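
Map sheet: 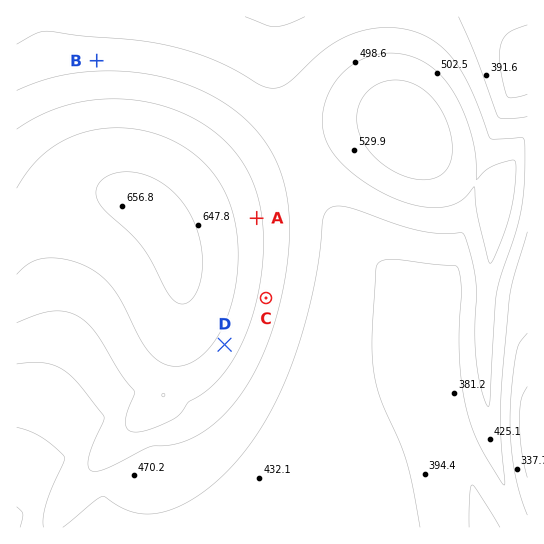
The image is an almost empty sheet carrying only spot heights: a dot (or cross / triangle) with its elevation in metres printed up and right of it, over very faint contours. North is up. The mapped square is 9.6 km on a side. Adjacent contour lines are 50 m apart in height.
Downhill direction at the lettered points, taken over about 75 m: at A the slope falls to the E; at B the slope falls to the N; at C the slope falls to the E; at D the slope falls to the SE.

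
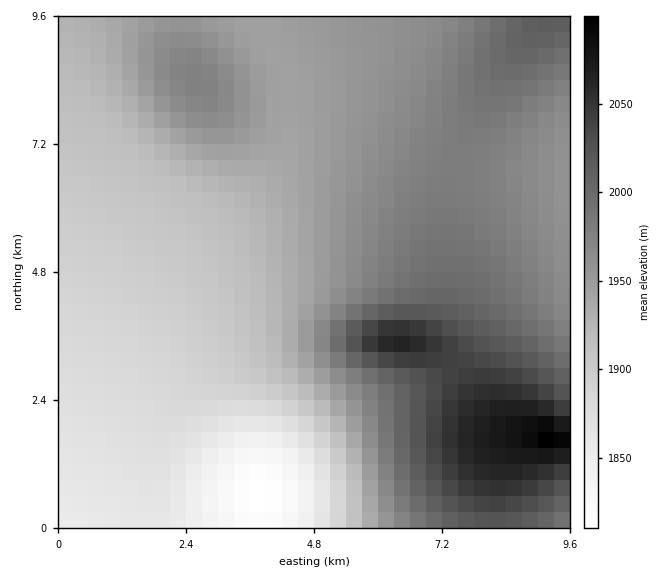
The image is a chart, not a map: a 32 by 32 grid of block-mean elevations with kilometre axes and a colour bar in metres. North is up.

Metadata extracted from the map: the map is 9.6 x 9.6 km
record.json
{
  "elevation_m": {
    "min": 1810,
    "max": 2105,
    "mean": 1945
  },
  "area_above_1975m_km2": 28.6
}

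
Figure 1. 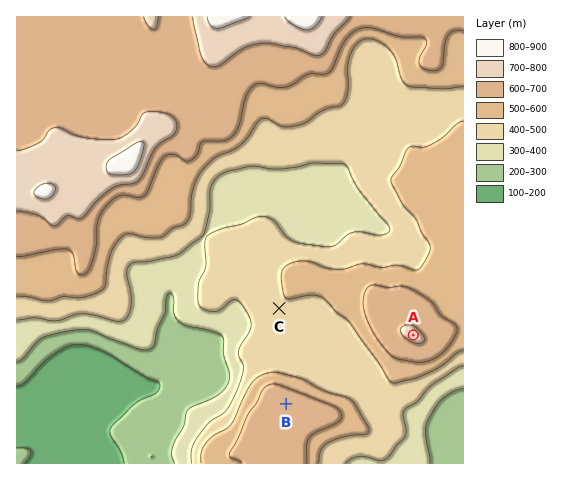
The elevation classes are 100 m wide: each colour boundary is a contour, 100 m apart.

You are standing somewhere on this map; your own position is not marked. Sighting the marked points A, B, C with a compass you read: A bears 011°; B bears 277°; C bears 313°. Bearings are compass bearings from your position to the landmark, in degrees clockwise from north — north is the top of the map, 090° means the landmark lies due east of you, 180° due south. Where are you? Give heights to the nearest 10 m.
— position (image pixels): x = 397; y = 418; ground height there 430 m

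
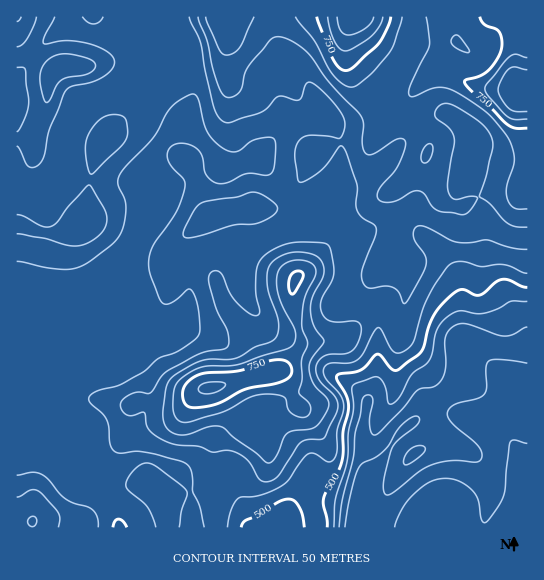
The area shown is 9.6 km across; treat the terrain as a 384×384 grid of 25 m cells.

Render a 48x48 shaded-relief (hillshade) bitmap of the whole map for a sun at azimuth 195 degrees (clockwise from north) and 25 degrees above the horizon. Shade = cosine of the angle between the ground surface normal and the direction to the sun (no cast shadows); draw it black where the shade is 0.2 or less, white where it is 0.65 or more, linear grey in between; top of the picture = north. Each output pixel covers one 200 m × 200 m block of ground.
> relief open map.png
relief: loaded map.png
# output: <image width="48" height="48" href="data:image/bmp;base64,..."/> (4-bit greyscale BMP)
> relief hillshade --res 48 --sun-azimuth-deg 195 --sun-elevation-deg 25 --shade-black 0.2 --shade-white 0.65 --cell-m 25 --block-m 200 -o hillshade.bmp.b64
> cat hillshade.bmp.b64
<image width="48" height="48" href="data:image/bmp;base64,Qk32BAAAAAAAAHYAAAAoAAAAMAAAADAAAAABAAQAAAAAAIAEAAATCwAAEwsAABAAAAAAAAAAAAAAABEREQAiIiIAMzMzAERERABVVVUAZmZmAHd3dwCIiIgAmZmZAKqqqgC7u7sAzMzMAN3d3QDu7u4A////AGdmZmV5mamHiZeJmYiYVFd3iId3d4iIiFZURVWKqqmHiYeKqZmYVFd3iIh3d4iIh0QyNVaKqqh3iYeKu7qYZmd3mZiHeIiIh0MjVneJmZZWiHaJvcuYiHd4mqmIiJmYd0M1d3eHh2VXiIeJvMqYmYeIiruqqqqHd1VWd3eIdlZ4mYibu6mZmoeZiKvMu7mHeHZ3d3iIiHmruprNypmaumaal4m7uph3eHd3d4iJmazdy6vdyYmsyEWKl1Z4iHZmiXd3eIiJqr3u27vLl4nNt0WJqFRWZlVXmXeIiIiZqavN3cuod4vdqGeJqoZmVVZ4mXeIiImqqYms3dyod5q5mGZ4q6mHd4iZmXd3iImYiIibzd26mql2ZCN4m6qZmZmZmXd3d3dlRWeIm7vM3cl0EASamqqqmZiIiHd3dmZURFZTRFaK3dpzADnLqpqpiId4iHd3d3dmVVQgAAADV4dTNr3Lu6uod3d4iHd3d3d3d2UwAAAAABNWne26vLunZneJmYd3d3d3d3dUIAEzEANovduqvLqGZniqqoiIiIh3d4d2VVd2REZ2eIiKuph2d5q7qoiIiIiHiId3d4mGVnl0NEV5qYd4mry7qYiIiIiHiIiIiKqFV6uENERomIeJvNy6mYiIiIiHiIiIiahlesuFVmZ5mIiJvMypmoiIiIh3iIiYipdWm7qHh3iaqYiJq7uprIiIiHd3iImYmYZXmqmJmIiaqpiJmqqqzYiIiIiIiJqYiHVniIZnd3iJqpiJmqqs3ZmZmZiIiImIhlVndkISNXd4mHd4mru8zKqqu6mYiId4l1VnZCAAFXd3d2Zoq7u7u6qqq7uoiHZ5qpiIdTEBNnh3d2Z5q7qru6mImqqYh3Zoq8u7qHVEVoiId3eKu6qru3ZWeId3d3dmirzLuph2Z3iZiImrupmrzERVZmVWd4d2ZmeJmIiId3iaqZq7mImrzFZmVVVWd4h3ZCJFZmeIh3iZqqqph3iau4iHZmZWd4iIZDI0NFeJiHiHiaqod3iJmZmYd3d3d4iIdlVURGeJmYmHZ4qod3eId4mYiImYiIiJh3d2ZniJmZmodomYd3h3d4mHiJmqmIiId3iHd4iImZmql3iId4h4iImHeImamYh2Z4mYiId3d4maqYd3d3eJmYiHeHd4iIh2aJqpmYdlRXmJqpdVZ3ibyneId2ZWeIh3eKuqqph1VomIiZhVZ4nO/neZh2VVZ4iIibuqqpmYeKqoiJh2eKz//4iZiHZVZ4mIibuqmZqYm8yoeImZm9//3YmZmqh2Z4mZmrqZiJmIrNyYeImrzu7bqomZvduoh4iYmrqHeJmJzuuYh3ibzJd3dpiJvMuph3d3irqIiJiK3tupiHeJhkM0QqhVZmZ3d3dmirqZmYib3cupmHd2VVVDIahSIiNFZmZmirqZmYiszMu6mId2Znh1RKl0NEVWZ3ZnrLqYiZq8zMzLmHd3d4qoZpmHZ3h3eHd5vcmIiau7zLu6mHiIiJqpd4iIiImIiIeKzbmIiau7u7u6h3iIiJqpdw=="/>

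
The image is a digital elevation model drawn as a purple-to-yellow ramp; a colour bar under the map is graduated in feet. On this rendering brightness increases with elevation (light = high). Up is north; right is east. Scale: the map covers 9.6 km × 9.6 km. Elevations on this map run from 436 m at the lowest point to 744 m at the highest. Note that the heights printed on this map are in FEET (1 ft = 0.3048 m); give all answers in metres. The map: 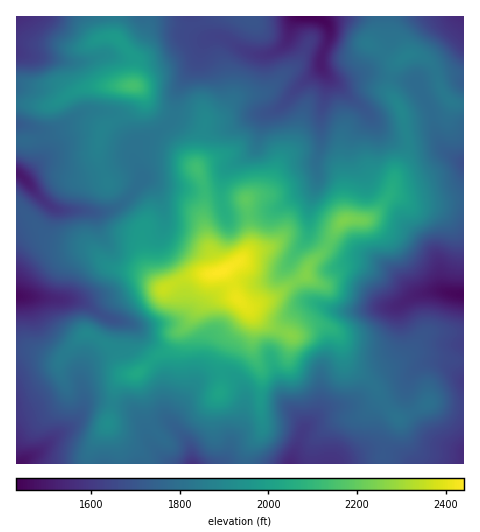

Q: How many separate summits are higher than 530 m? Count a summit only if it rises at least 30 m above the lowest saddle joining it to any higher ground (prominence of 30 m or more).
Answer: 2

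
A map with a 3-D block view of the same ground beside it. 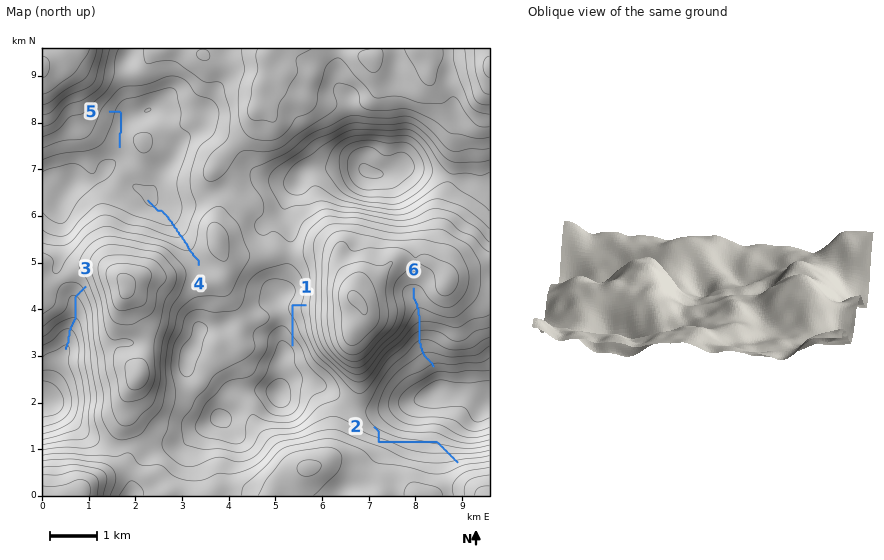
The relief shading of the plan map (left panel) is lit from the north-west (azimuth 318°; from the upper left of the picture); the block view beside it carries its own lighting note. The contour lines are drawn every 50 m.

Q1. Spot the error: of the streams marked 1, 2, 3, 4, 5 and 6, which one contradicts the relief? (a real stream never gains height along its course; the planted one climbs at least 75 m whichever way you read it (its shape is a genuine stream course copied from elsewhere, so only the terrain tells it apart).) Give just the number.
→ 2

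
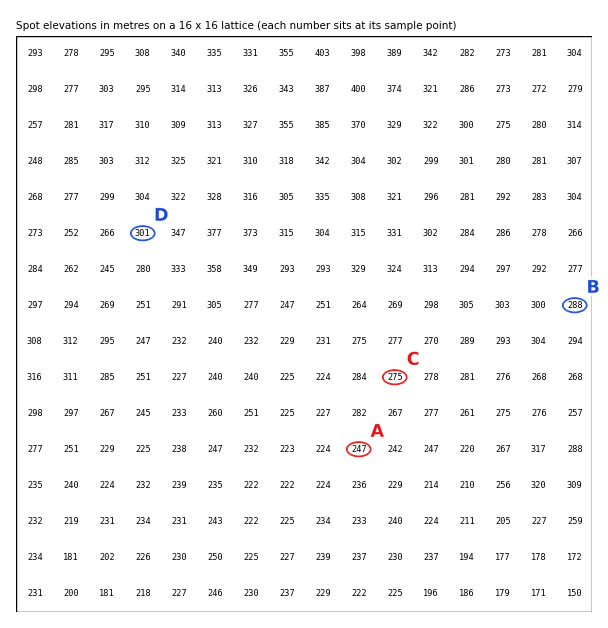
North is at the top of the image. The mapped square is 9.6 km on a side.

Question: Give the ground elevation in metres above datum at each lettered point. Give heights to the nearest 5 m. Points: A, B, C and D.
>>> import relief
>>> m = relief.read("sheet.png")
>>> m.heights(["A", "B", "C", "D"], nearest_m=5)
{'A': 245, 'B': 290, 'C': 275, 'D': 300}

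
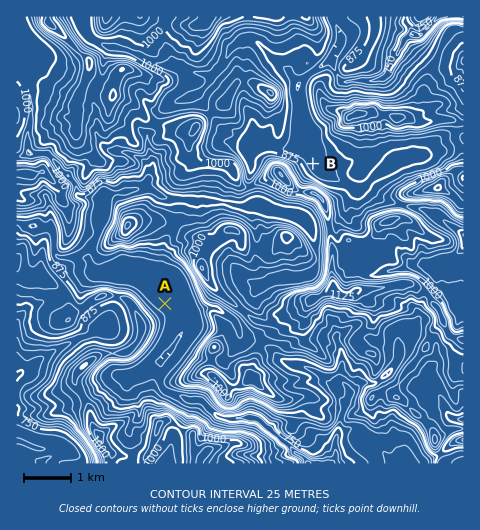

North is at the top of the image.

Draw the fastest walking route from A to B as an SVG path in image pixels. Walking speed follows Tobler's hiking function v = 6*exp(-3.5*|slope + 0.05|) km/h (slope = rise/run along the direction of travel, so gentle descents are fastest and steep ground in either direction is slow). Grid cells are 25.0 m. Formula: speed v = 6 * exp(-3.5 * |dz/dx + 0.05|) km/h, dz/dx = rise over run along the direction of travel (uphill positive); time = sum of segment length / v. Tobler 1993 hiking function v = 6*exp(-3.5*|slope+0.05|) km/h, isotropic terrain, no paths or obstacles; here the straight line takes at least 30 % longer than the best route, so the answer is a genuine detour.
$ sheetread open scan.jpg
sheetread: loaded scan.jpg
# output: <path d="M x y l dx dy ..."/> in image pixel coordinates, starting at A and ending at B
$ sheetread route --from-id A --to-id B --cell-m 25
<path d="M165 304l0-37 1-2 0-19 3-7 16-15 14-7 3-1 8-7 24-12 2 0 7-3 9-9 4-7 3-4 7-14 1-1 5-2 28 0 13 7"/>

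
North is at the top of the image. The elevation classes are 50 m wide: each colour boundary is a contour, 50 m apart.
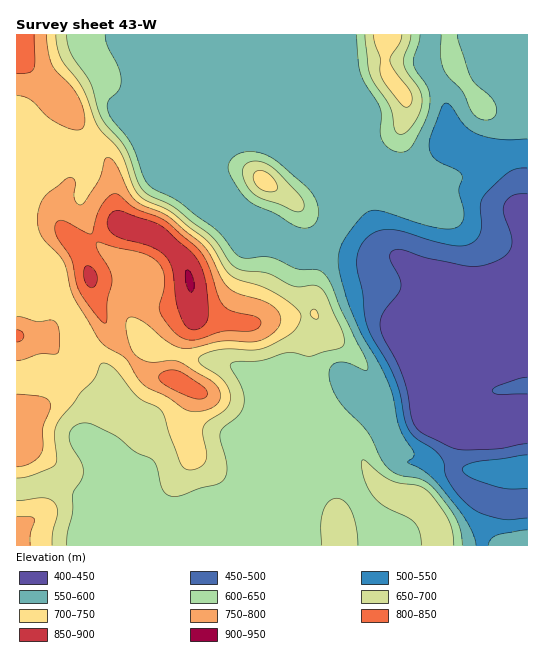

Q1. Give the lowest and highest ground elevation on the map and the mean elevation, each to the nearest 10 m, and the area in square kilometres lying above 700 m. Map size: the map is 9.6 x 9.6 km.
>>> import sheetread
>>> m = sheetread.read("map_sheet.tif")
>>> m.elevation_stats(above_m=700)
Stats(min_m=410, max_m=900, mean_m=620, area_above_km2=22.8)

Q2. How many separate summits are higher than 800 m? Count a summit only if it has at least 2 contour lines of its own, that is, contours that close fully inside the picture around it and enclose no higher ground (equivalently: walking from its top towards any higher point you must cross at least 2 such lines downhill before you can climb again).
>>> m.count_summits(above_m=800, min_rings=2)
1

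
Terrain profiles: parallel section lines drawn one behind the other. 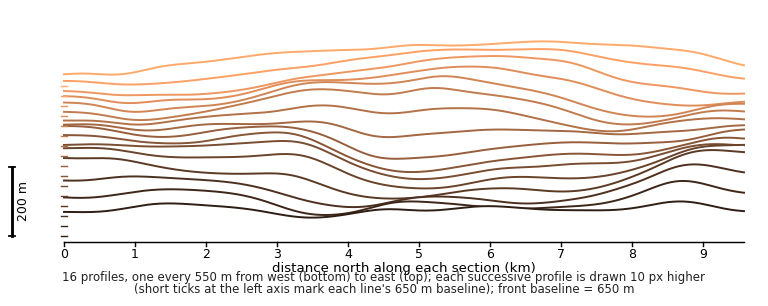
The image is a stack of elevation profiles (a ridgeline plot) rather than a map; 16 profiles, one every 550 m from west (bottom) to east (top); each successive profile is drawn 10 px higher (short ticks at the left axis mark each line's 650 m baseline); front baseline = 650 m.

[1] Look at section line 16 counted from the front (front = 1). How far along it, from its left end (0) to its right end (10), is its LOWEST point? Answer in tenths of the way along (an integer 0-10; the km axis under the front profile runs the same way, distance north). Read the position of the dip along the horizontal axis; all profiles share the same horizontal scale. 1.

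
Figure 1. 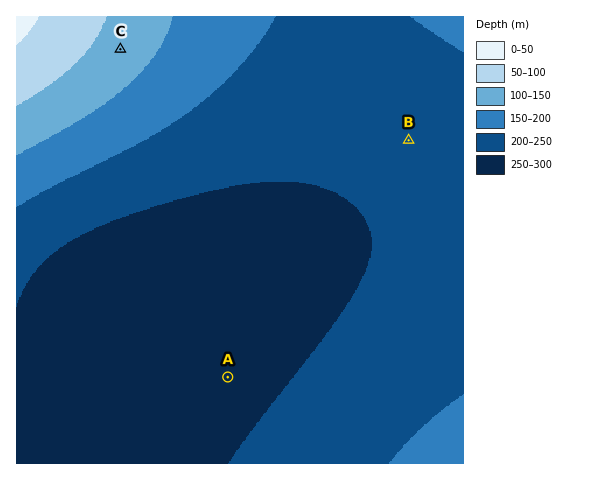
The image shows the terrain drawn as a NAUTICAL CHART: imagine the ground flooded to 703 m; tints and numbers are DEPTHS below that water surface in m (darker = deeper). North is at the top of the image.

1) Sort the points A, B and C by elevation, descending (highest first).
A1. ["C", "B", "A"]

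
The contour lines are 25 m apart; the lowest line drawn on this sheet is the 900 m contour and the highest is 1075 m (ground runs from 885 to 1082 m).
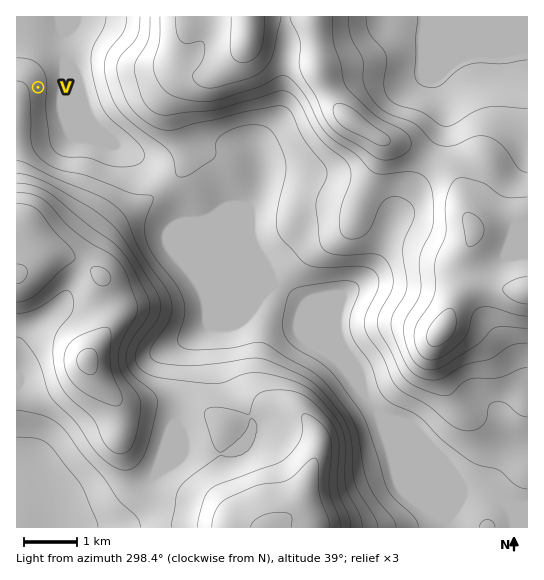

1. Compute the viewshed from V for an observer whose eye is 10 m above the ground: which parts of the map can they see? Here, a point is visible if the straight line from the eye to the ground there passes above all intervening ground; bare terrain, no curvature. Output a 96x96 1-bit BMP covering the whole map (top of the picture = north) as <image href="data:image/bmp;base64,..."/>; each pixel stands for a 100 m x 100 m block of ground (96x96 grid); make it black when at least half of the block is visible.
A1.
<image width="96" height="96" href="data:image/bmp;base64,Qk2+BAAAAAAAAD4AAAAoAAAAYAAAAGAAAAABAAEAAAAAAIAEAAATCwAAEwsAAAIAAAAAAAAA////AAAAAAAAAAAAAAAAAAAAAAAAAAAAAAAAAAAAAAAAAAAAAAAAAAAAAAAAAAAAAADgAAAAAAAAAAAAAAD4AAAAAAAAAAAAAAD8AAAAAAAAAAAAAAH8AAAAAAAAAAAAAAH8AAAAAAAAAAAAAAD+AAAAAAAAAAAAAAD+AAAAAAAAAAAAAAD+AAAAAAAAAAAAAAD/AAAAAAAAAAAAAAD/AAAAAAAAAAAAAAD/AAAAAAAAAAAAAAD/gAAAAAAAAAAAAAD/gAAAAAAAAAAAAAD/gAAAAAAAAAAAAAAPgAAAAAAAAAAAAAAPgAAAAAAAAAAAAAAPgAAAAAAAAAAAAAAPgAAAAAAAAAAAAAAfgAAAAAAAAAAAABh/gAAAAAAAAAAAAB//gAAAAAAAAAAAAB//gAAAAAAAAAAAAD//gAAAAAAAAAAAAD//gAGAAAAAAAAAAD//gAHAAAAAAAAAAD//AAPAAAAAAAAAAD/8AAPgAAAAAAAAAB/wAAfwAAAAAAAAAA+AAAfwAAAAAAAAAAAAAA/4AAAAAAAAAAAAAA/4AAAAAAAAAAAAAB/8AAAAAAAAAAAAAD/8AAAAAAAAAAAAAD/+AAAAAAAAAAAAAH//AAAAAAAAAAAAAH//gAAAAAAAAAAAAH//gAAAAAAAAAAAAD//gAAAAAAAAAAAAD//wAAAAAAAAAAAAA//wAAAAAAAAAAAAAf/wAAAAAAAAAAAAAH/4AAAAAAAAAAAAAD/4AAAAAAAAAAAAAB/4AAAAAAAAAAAAAA/4AAAAAAAAAAAAAA/4AAAAfAAAAAAAAAf4AAAA/gAAAADAAAf4AAAB/gAAAAHwAAf8AAAH/gAAAAP4AAP8AAAf/AAAAAf+AAH+AAB//AAAAA//AAH+AAB/+AAAAA//AAD+AAB/+AAAAB//gAB+AAD/+AAAAA//gAAeAAH//AAAAA//wAAAAD///gAAAA//wAAAAD///4AAAA//wAAAAD///+AAAAfDgAAAAD////AAAAAAAAAAAD////wAAAAAAAAAAD////4AAAAAAAAAAD////8AAAAAAAAAAD////+AAAAAAAAAAD////+AAAAAAAAAAD/////AAAAAAAAAAD////+AAAAAAAAAAD////+AAAAAAAAAAD////8AAAAAAAAAAB////wAAAAAAAAAAA////gAAAAAAAAAAA////AAAAAAAAAAAB////AAAAAAAAAAAB////AAAAAAAAAAAB////AAAAAAAAAAAB////AAAAAAAAAAAB////AAAAAAAAAAAB////gAAAAAAAAAAB////4AAAAAAAAAAB////8AAAAAAAAAAB////8AAAAAAAAAAA////8AAAAAAAAAAA////4AAAAAAAAAAAf///4AAAAAAAAAAA////4AAAAAAAAAAA////4AAAAAAAAAAB////4AAAAAAAAAAD////8AAAAAAAAAAD////8AAAAAAAAAAD////8AAAAAAAAAAD////8AAAAAAAAAAD////8AAAAAAAAAAD////8AAAAAAAAAAA="/>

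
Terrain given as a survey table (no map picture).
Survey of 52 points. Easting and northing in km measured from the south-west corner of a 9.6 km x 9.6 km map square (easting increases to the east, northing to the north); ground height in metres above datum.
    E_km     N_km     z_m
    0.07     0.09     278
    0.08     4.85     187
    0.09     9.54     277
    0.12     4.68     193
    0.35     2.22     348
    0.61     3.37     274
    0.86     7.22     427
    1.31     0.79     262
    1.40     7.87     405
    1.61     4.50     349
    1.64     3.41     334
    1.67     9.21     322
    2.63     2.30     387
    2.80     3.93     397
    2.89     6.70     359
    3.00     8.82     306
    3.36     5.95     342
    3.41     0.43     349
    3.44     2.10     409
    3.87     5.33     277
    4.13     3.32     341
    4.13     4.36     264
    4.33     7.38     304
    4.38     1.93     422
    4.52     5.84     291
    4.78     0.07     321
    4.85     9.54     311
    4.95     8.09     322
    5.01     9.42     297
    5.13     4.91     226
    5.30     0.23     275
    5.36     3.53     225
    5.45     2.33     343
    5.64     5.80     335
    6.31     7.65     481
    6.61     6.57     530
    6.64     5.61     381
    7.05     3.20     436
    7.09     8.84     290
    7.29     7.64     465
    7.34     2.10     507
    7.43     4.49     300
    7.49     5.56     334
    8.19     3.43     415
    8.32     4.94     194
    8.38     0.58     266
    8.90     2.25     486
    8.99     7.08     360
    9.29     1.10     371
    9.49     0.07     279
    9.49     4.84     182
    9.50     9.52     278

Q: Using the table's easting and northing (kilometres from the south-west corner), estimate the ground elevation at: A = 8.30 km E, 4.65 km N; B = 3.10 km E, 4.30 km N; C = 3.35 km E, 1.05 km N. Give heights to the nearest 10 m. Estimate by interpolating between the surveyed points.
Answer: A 210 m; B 360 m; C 420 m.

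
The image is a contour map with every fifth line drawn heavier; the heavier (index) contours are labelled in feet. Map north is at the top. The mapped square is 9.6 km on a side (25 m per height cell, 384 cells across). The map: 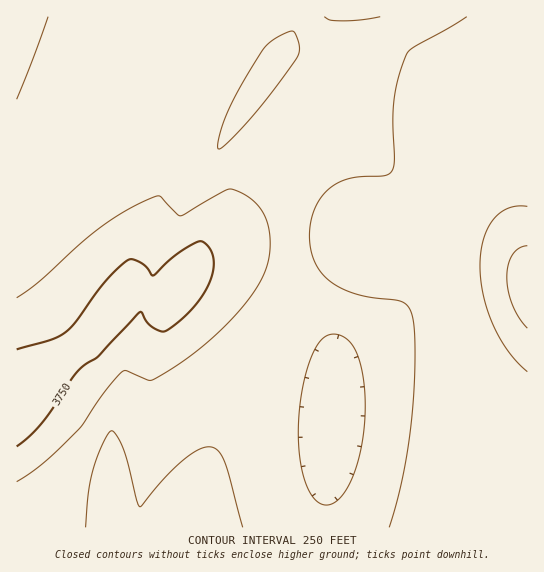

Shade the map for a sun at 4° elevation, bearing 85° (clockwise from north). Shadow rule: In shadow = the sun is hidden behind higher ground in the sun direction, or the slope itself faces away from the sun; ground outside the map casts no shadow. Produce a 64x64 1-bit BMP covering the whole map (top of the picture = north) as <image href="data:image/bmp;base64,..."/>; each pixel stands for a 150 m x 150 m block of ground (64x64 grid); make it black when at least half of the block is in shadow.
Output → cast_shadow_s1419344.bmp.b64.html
<image width="64" height="64" href="data:image/bmp;base64,Qk0+AgAAAAAAAD4AAAAoAAAAQAAAAEAAAAABAAEAAAAAAAACAAATCwAAEwsAAAIAAAAAAAAA////AAAAAAAB4AAAAAAAAAHgAAAAPAAAAeAAAAB+AAAD4AAAAH4AAAPgAAAA/wAAB+AAAAD/AAAP4AAAAP8AAP/gAAAA/4AA/+AAAAD/gAD/4AAAAP+AAP/gAAAB/4AA//AAAAH/gAD/8AAAAP+AAP/wAAAA/4AA//AAAAD/gAD/8AAAAP+AAP/4AAAA/4AA//gAAAD/gAA/+AAAAH+AAAf4AAAAf4AHAPgAAAB/gD8AfAAAAD+A/wA8AAAAHwP/ABwAAAA///8ADB8AAH///wACH4AA////AAAfwAB///8AAB/gAB///wAAH/AAA///AAAP8AcB//8AAA/4f4D//gAAH///gP/+AAAP//8Af/4AAA///wA//gAAD///AD/8AAAH//8AH/wAAAP//wAP+AAAAf//AAf4AAAAf/8AAfAAAAAP/wAAYAAAAAH+AAAAAAAAADwAAAAAAAAAAAAAAAAAAAAAAAAAAAAAAAAAAAAAAAAAAAAAAAAAAAAAAAAAAAABgAAAAAAAAAOAAAAAAAAAAcAAAAAAAAAB4AAAAAAAAADgAAAAAAAAAPAAAAAAAAAAcAAAAAAAAAB4AAAAAAAAADwAAAAAAAAAHAAAAAAAAAAeAAAAAAAAAA8AAAAAAAAABwAAAAAAAAAAAAAAAAAAAAAAAAAAAAAAAAAAAAAAAAAAAAAAAA=="/>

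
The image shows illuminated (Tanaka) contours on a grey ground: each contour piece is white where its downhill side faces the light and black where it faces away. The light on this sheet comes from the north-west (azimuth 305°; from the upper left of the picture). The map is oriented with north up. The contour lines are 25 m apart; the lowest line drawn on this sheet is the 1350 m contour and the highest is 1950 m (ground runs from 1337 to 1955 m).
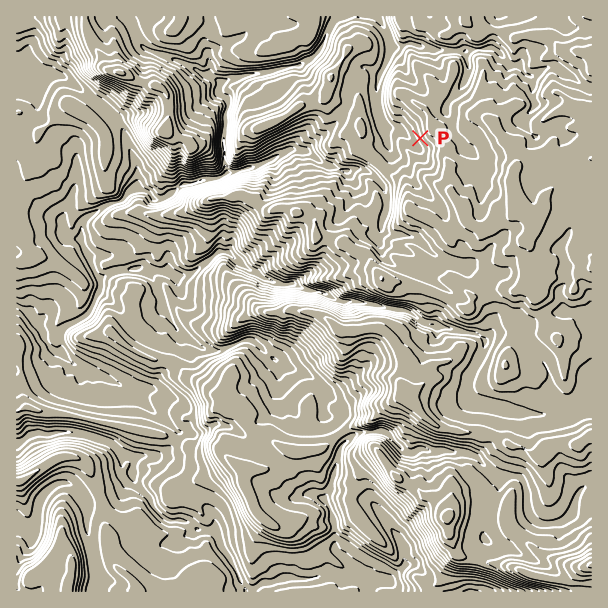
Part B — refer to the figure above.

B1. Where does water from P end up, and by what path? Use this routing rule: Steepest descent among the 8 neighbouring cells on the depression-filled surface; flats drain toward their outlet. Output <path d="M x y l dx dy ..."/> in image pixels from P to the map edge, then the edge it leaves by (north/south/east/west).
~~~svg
<path d="M420 138l-3 3-6 0-10-10-3-2-12 0-5-6 0-3-3-6 0-6-1-1 0-21 1-2 2-9 7-13 0-3 2-2 3-12-2-1-1-9-5-6-1-5-6-6-3-1"/>
exit: north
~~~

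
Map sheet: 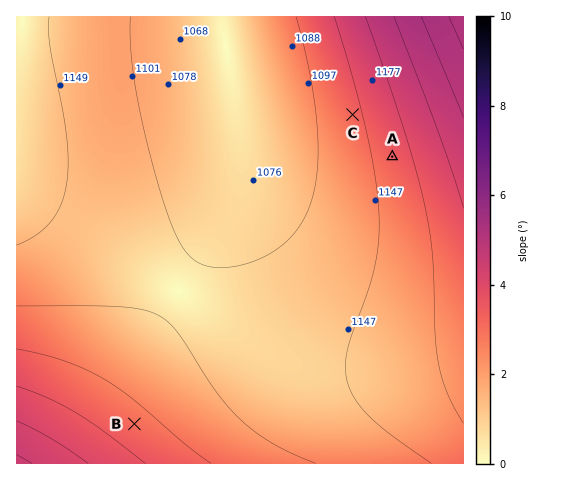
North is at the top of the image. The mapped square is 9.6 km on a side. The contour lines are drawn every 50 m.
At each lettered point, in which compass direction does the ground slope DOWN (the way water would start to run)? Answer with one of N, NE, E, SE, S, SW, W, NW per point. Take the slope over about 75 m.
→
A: W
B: SW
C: W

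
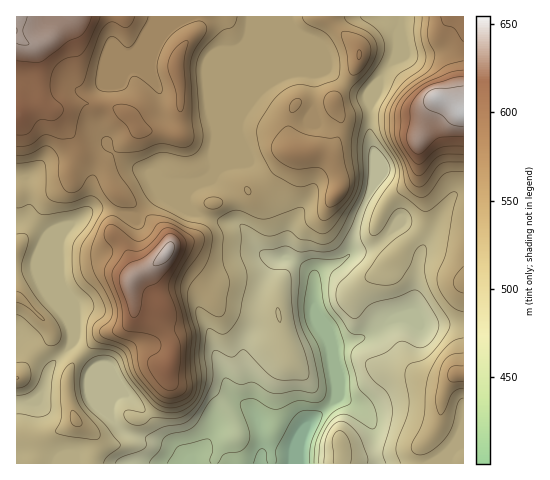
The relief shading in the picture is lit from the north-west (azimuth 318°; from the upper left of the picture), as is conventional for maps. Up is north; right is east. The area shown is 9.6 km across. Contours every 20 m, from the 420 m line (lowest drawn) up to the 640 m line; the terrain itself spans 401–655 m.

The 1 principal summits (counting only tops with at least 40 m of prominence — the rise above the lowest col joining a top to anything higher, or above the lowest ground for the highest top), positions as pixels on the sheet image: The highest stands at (167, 252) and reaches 648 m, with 139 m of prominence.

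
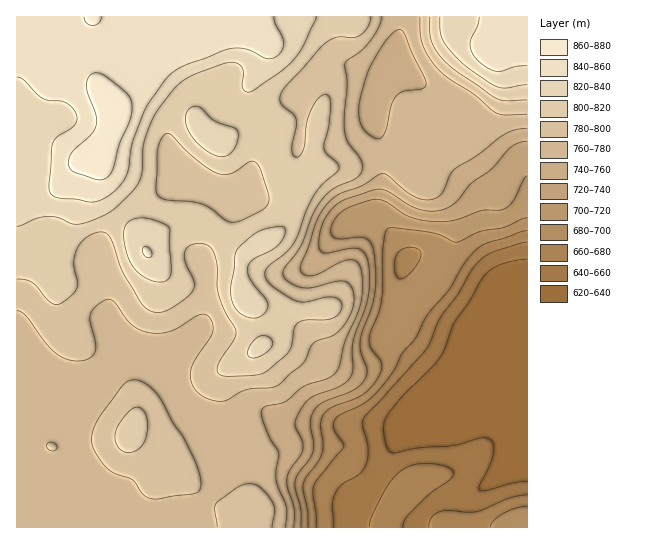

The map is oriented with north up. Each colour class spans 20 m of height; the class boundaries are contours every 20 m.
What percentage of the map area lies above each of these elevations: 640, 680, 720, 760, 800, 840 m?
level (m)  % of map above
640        93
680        84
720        77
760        69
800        33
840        10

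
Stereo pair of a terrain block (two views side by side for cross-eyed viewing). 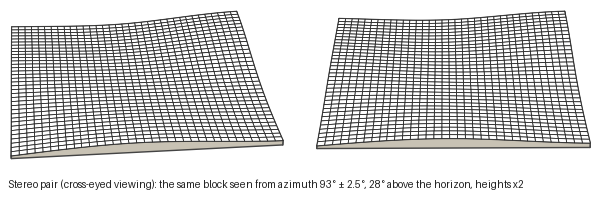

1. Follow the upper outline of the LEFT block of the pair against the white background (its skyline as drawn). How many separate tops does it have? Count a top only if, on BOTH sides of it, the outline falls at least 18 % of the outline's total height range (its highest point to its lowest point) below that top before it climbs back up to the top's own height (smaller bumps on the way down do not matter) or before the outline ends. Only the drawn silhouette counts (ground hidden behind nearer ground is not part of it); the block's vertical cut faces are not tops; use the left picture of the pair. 4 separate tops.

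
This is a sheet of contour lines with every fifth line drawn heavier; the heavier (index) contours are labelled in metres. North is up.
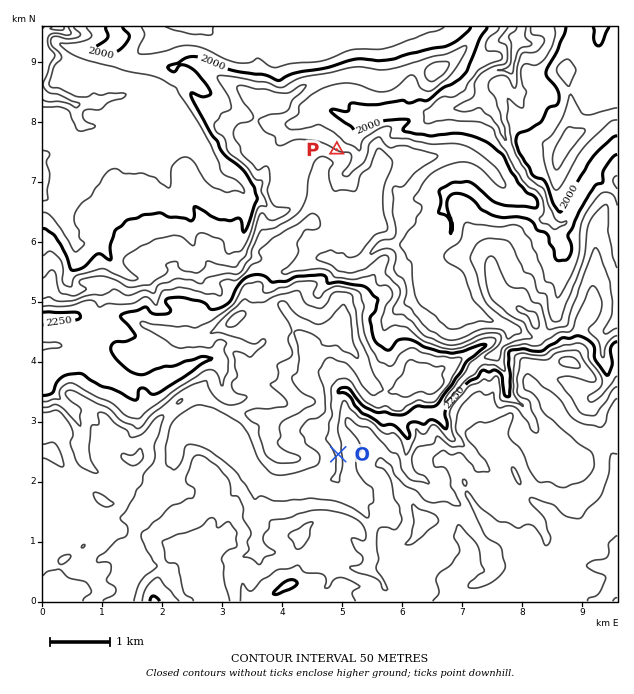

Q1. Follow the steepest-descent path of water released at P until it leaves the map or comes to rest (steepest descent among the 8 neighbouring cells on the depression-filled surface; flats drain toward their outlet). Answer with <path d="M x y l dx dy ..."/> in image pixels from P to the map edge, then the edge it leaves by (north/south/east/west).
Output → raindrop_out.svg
<path d="M337 150l19-20 2-4 7-6 5 0 1-2 5 0 1-1 5 0 1-2 5 0 1-1 17 0 1-2 5 0 1-1 20 1 4-3 18 0 2-1 7 0 5-3 3 0 6-5 3 0 0-18 9-9 6-3 12 0 4-4 0-5 2-1 0-9 1-2 0-4 5-5 0-7 1-2 0-4"/>
exit: north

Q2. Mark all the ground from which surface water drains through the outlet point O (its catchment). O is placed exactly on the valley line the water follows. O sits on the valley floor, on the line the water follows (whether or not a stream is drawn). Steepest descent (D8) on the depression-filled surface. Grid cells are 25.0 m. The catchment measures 15.201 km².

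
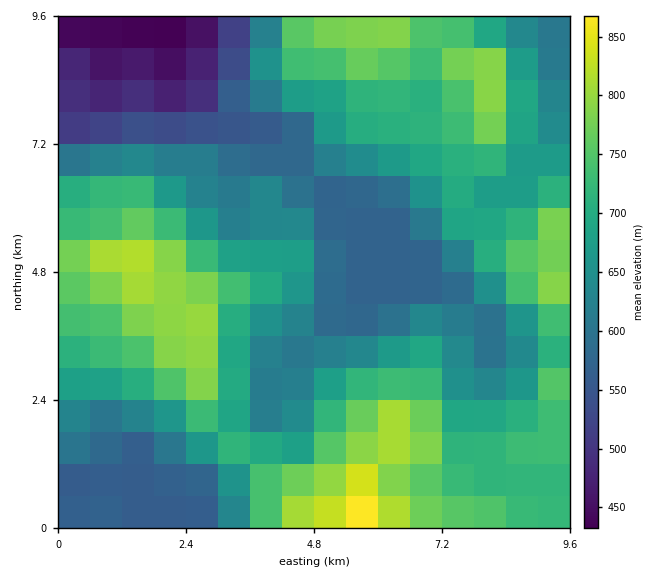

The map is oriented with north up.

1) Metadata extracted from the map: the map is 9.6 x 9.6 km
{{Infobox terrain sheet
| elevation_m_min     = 420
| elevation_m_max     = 880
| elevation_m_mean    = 670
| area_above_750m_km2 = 18.7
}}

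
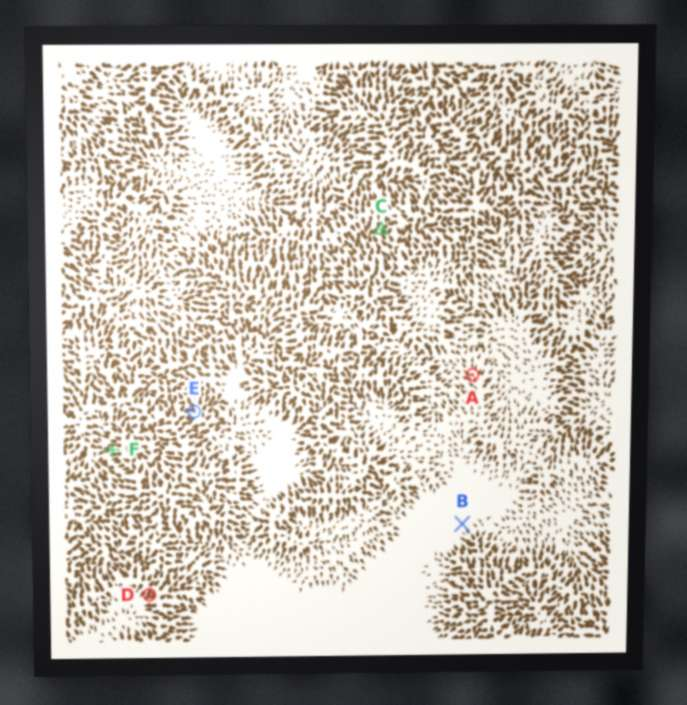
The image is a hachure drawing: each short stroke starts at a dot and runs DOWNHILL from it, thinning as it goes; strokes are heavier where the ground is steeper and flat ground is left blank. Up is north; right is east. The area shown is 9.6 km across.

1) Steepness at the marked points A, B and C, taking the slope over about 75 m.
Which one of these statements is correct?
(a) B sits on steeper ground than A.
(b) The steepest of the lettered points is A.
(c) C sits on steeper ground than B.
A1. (c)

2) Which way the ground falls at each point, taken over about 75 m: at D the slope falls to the SW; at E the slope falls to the W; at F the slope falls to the W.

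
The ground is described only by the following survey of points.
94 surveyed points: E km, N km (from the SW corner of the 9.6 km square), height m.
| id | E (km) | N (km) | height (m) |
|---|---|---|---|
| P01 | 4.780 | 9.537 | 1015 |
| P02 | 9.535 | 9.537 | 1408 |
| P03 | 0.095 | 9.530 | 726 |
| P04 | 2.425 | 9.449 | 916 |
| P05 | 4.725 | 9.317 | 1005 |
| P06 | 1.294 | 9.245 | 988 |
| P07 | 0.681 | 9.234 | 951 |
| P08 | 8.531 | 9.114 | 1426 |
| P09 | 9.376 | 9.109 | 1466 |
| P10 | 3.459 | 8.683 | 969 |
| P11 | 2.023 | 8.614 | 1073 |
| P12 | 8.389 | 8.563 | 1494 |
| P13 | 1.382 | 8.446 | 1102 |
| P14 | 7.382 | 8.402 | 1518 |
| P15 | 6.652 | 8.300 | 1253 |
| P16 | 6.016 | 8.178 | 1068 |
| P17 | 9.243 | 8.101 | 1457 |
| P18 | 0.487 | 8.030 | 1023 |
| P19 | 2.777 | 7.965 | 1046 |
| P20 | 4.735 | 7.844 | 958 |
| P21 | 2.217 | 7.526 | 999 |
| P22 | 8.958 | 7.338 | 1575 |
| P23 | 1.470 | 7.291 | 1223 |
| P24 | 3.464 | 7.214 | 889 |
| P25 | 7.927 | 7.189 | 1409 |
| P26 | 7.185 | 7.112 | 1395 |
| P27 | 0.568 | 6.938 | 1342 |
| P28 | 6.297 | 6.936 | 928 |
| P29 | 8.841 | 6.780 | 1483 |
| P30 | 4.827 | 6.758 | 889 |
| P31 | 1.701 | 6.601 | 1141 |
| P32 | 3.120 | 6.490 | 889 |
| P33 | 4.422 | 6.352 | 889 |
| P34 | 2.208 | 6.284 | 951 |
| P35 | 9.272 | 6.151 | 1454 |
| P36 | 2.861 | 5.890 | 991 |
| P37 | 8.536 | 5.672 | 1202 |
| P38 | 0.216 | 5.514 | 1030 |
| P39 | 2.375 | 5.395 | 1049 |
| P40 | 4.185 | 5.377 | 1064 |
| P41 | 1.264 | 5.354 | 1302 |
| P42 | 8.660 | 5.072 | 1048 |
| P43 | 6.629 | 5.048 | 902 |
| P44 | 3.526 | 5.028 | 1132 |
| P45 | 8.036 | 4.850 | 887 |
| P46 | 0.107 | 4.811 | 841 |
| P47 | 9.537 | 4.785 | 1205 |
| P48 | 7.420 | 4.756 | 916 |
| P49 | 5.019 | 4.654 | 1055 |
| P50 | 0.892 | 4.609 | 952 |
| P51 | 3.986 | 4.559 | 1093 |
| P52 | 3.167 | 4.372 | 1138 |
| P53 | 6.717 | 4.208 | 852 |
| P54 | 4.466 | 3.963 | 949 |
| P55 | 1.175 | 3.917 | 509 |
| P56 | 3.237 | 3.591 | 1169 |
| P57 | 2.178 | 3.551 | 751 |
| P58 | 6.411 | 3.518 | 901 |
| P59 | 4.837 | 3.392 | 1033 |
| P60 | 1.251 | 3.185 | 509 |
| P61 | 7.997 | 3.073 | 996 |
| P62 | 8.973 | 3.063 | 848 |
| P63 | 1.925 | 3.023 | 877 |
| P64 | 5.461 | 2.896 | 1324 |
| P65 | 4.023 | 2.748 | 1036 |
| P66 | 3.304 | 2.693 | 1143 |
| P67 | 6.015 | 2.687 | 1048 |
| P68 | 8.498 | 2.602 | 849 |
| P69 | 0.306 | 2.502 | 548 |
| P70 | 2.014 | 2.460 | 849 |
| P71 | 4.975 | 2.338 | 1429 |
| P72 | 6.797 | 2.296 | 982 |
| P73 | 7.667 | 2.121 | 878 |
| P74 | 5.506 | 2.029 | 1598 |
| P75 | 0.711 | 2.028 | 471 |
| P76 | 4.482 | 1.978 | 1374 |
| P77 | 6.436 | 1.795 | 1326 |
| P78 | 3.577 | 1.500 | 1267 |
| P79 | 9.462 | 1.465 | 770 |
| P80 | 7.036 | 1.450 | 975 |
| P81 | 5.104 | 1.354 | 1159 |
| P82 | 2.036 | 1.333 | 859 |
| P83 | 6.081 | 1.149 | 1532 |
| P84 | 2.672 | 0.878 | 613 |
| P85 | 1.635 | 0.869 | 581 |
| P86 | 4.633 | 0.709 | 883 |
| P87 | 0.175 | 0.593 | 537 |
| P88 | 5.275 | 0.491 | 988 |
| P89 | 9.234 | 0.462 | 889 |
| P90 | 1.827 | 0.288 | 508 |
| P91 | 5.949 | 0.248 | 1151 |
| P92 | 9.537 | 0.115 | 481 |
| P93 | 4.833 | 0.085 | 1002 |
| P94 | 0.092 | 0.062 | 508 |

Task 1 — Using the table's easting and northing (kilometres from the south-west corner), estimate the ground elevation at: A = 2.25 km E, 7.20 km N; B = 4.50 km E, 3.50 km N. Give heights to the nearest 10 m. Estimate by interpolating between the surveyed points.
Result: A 960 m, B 990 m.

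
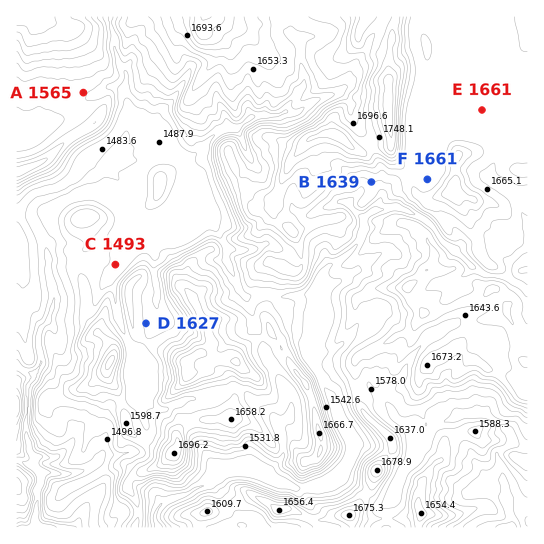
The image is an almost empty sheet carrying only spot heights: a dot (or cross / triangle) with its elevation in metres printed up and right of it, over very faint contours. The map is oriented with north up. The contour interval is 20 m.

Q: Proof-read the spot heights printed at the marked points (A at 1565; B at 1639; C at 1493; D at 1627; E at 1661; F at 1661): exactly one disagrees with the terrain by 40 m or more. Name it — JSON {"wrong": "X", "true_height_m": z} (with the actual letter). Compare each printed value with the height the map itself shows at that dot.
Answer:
{"wrong": "D", "true_height_m": 1557}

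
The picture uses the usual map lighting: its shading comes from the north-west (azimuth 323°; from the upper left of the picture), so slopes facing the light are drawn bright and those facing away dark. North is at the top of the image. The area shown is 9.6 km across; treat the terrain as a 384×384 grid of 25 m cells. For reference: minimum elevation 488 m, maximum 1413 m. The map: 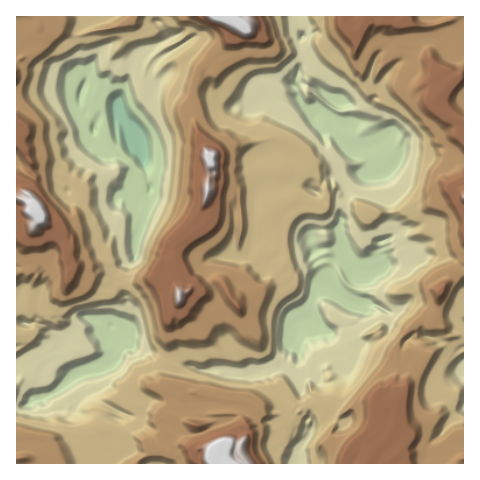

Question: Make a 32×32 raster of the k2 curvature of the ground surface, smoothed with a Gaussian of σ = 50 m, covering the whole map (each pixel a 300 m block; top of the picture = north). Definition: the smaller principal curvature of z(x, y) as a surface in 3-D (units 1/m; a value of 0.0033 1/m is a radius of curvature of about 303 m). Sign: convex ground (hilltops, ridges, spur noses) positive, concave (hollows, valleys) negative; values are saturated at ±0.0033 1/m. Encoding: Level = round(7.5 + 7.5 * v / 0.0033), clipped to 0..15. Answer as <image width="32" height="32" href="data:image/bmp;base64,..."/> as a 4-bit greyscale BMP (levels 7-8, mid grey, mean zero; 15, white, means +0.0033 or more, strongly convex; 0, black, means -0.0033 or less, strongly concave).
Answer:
<image width="32" height="32" href="data:image/bmp;base64,Qk12AgAAAAAAAHYAAAAoAAAAIAAAACAAAAABAAQAAAAAAAACAAATCwAAEwsAABAAAAAAAAAAAAAAABEREQAiIiIAMzMzAERERABVVVUAZmZmAHd3dwCIiIgAmZmZAKqqqgC7u7sAzMzMAN3d3QDu7u4A////AGaHR3MkU2WFZSIkKHd3N2Vng3d3OHN2hnNGCGR3dzRXZUV4h0J1ICN0NzAwV3dlBkRDN2NkhkRiNSdVQSd3NmEAJ0VHcUd3d4g3OHJIeDFGRhBmJ0h4d3ZkdQNURnhSd3eCAiNzMgAAATNlZEQzUmI3d2NCQlZHV1Q2F2c0V3c0YmeHRRNjNERHUTdnQzRVJkYTcncmY1g0h2N0BkcGQWQEhQAiJYdFdERRcoczE2dUdzVlYyVkQzdHNCJCQCEDUjM1RGU1ZEYlaEhjZlZZJaJVRUc2OHdSZYFXYmZjIjdGVTdFUgV3ExI3dzNmRSZAE2UWUnMHhzNSV3VCQ4M3QzVVR1M2BHd3MTd1JDJCNEc1OERlKSJUd2M3dzVQeSRjE1hiNDJjVURTJ4d3UZQlSDVVJHVTdSZXUzd3UFU2czdFQydjdWUmU2M3d3YlIyY1NhQ2JSVBNlZ0N3d4NzdyQ2RzQ0J1IzVVdEZ3g2F3ckNRhDQlc1M0ZjRHhzIndlIkOHVVJWIkRkMlRjNTZSUzVGdDIldAVkVzYVV3BFJTUkhyMzM3YGdDclc3dDASNjdHckMzZCNXNFRUMjI0UlAHR3lCEyB2dkY3dTVjM1JwREdTd0UyFiMhREMjdSQzQ3dVN3dzVkJHEBAkdlIENnEzNGdneDQ3ciUmZ4dDM1h2eFRV"/>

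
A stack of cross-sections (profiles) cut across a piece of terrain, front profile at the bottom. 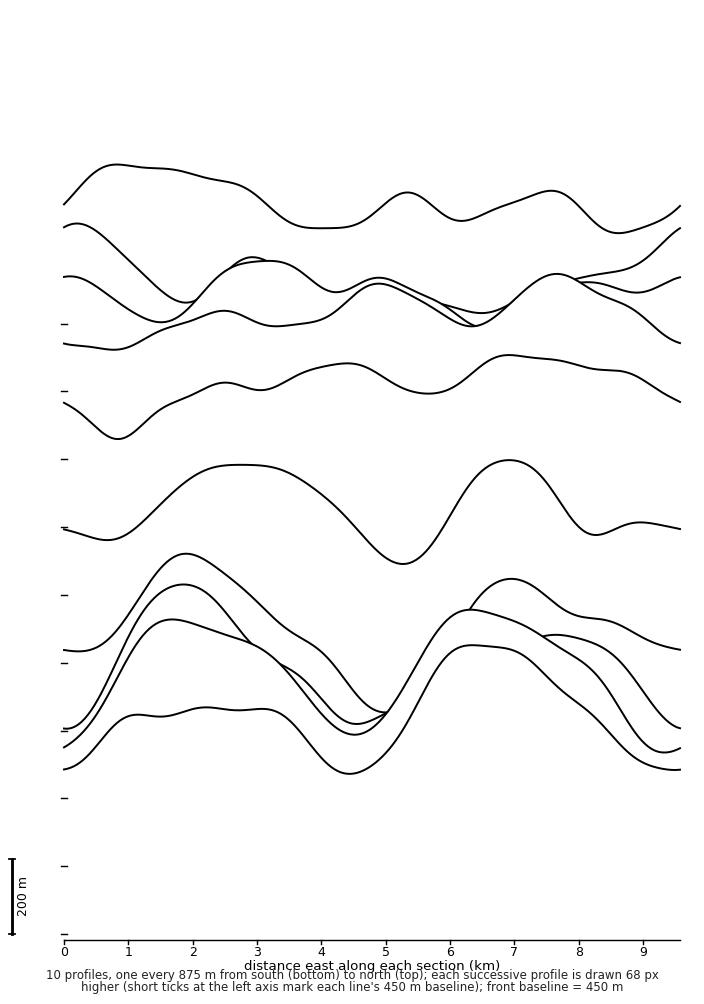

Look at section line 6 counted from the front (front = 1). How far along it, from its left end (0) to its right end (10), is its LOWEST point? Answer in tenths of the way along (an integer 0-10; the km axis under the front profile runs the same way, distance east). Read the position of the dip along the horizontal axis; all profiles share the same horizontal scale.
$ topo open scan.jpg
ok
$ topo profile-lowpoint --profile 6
1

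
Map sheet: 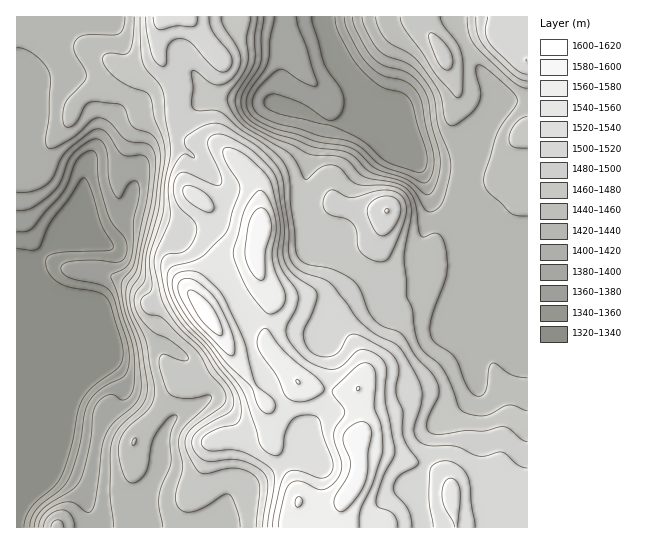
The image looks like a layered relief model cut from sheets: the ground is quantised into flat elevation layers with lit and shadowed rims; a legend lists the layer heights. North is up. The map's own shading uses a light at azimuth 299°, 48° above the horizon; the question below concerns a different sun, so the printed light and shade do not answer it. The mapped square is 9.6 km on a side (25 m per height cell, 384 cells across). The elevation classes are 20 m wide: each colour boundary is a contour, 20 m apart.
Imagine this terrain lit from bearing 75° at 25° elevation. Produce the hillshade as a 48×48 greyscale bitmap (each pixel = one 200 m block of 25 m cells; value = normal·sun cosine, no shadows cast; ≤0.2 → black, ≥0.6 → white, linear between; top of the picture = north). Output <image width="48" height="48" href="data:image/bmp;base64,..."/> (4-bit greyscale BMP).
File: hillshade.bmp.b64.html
<image width="48" height="48" href="data:image/bmp;base64,Qk32BAAAAAAAAHYAAAAoAAAAMAAAADAAAAABAAQAAAAAAIAEAAATCwAAEwsAABAAAAAAAAAAAAAAABEREQAiIiIAMzMzAERERABVVVUAZmZmAHd3dwCIiIgAmZmZAKqqqgC7u7sAzMzMAN3d3QDu7u4A////ADI3u6h3iId4iIiHQkeJiJqpmqmHebqYiFRHq5d3iHZ4iIiHUzaJiIqqmqmGebqYiIdmiYdniHd3iJiHUzWJl4q7qph2erqYiIh2Z3ZniIdniJiHYzWKl3m8uYh2irqYiIiHZmZmeId2eJiHVEaal2esupiHirqYiYiIZWZWeZh2Z4h2VWiZhlarupmImqmJmYiIZVZVeahlRnh2VomIhkabuqmZmqmJmoiIdVVVeahkRnh3d5mIdVebu7qpmZmJqoiIdVZVaalkRoiHeJmYdVerzLupmZmJqoiIhVZmaJl2VniHd5mYdmebzLupmZmJqoiIhlaHZomHdndlZ5mId3ebu7u6mZmImYiIhlaIdWeId3ZEWJiIh3ebu6q6qqmImYiIiGaJdUZ3iHQjeYd5mHeby6qqu6iImYiIiId4ZDVomGMliXaKqXeby6qru5iImYiIiIh3UjV4hzFImHirqXebu7u7upiJmYiIiIiGMTaJdBJ6l4q7qXeKu8y7qpiJmYiIiIiGIUeHQQSaiJvLqHeau8y6qYiJmYiIiIiFEUd1ICi6iau6mHiru7y6mYiZmYiIiIiEAVdSAWvKiauqmIm7qruqmYiZmYiIiIhyAmYwFJ3JiJqqmZq7qaqqmYiIiIiIiIhQAmUhOM24eJqqqZq6mZqqmYiIiIiIiIdABGQSasyXeJu6qqqqmZmqmYiIiIiId3ZDNVIVm8qGeKu6qqqpmZmZmZiIiIh2Z3d2VCJHq6lmeszLqqqYiaqZmZiIiYh2eImYQRNomZdmi93KmZmIiqmZqZmIiIiIiZmXMBWIiIdmnO7KmIh4mrmJqpmIiIiZmZmGMBWId3dmjO7JiId3mrqZqpiIiImZiIh2QhR4d3dlfP7JiId3i8uZqZiIiImpiIdmZCNnd4dlfP/Id4dmi8ypmYiHiImqmIdXdSJGZ4hlfP+4d4dmi+2pmYh3iImqqYZXhiE1eKl2jP6neIh3nO64iId4iIiauoVYhiAliqh2i+2oeJmYrO6neHd4iIiay4VohzAnqpdnnO2oiaqqvNyFeHeImYiay4ZnhzE3qXVorNypiavMzLlkaHd4mYiKu4ZXh0I3h1aKzcypmrzdyphUaId4iIiJqpdWd1NHdmis3cu7qrzbmIdDaId3eIh3mqdVZ1RHd4q93czLuqupiIZDaIh2d4h2eahmZ2VoiJve7cu6qamYiIYzaZh2Z4h2eah3d2V5mZvv3KmZiJmIiHUzaJmHd4h2eJiId2Z5mZvuypiIeKmIiHUzaJqYd4h3eIiId3Z5mZvdyYh3iamIh2QzaKqYdoh3eIh3d3aJmIm9yod4mqmHd2Q0aaqGVYh3eHd3h2eal3i9y5eJq5hlZlQ0irl0RId3d3d4hmiZhmnN3JiauoZVZlRFm6dDRnd3d3eJdWipdorN3KibuXVFZmVXq5U1eIiIiIiYZFiYeKu83JmrqGRFZ2ZpunRHmoiIiImYVFeIirur3Kqrp1RFZ3eKuFRpmYiIiIiIU0eIm7qb3Kq7l0RWd3ebp1V5mA=="/>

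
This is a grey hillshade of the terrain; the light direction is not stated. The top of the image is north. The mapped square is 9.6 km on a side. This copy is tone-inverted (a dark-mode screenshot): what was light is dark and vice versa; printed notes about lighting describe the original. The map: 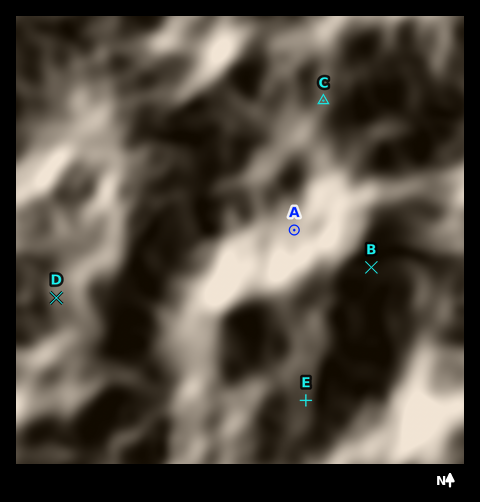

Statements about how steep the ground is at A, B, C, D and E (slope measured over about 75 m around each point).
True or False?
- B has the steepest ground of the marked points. True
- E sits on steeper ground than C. False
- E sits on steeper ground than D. False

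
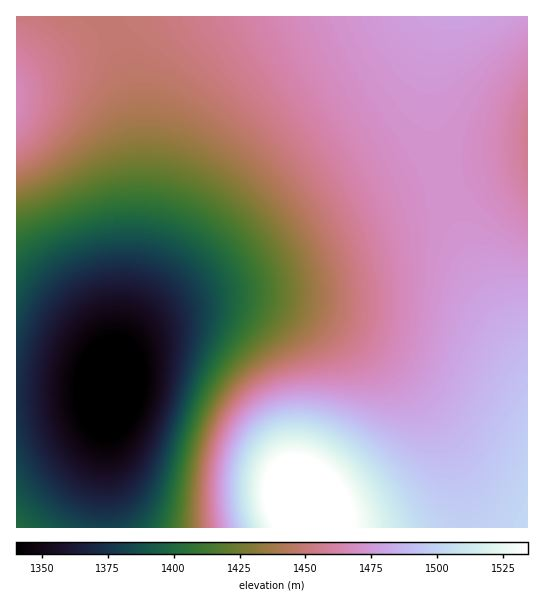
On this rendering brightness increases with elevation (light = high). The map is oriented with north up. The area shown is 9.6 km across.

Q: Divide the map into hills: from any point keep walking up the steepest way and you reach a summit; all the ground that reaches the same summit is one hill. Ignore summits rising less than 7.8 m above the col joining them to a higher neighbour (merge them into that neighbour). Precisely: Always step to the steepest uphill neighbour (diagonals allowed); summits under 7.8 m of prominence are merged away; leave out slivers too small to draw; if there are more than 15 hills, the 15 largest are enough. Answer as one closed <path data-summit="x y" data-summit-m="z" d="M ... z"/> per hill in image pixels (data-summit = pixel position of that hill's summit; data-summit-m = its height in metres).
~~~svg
<path data-summit="303 503" data-summit-m="1552" d="M527 16l-422 1 16 34 8 26 7 32 4 34 0 74-4 42-8 48-12 51-9 67-1 103 422-1z"/><path data-summit="17 101" data-summit-m="1467" d="M105 16l-89 1 1 379 84-3 9-2 3-8 3-25 12-51 8-48 4-42 0-74-4-34-7-32-13-39z"/><path data-summit="17 527" data-summit-m="1401" d="M111 389l-10 4-85 4 1 131 88-1 0-84z"/>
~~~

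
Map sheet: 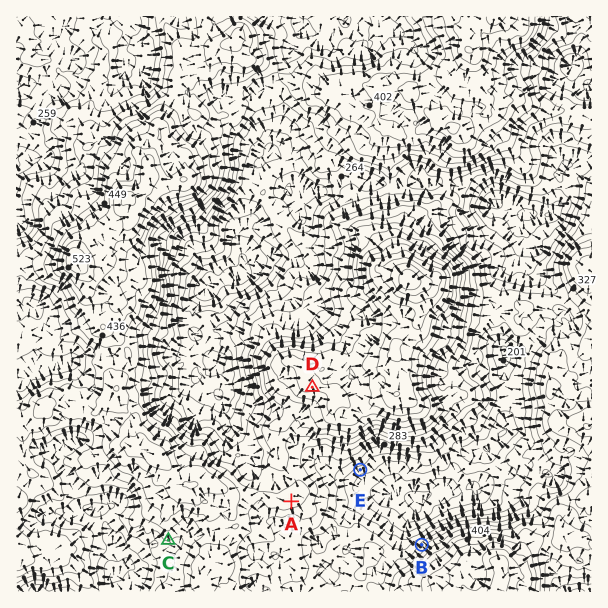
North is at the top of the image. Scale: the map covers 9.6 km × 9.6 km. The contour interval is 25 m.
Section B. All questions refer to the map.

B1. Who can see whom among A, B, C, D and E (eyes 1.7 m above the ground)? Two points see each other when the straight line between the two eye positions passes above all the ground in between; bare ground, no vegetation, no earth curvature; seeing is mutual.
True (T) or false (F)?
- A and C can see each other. F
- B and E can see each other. T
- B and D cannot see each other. T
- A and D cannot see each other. F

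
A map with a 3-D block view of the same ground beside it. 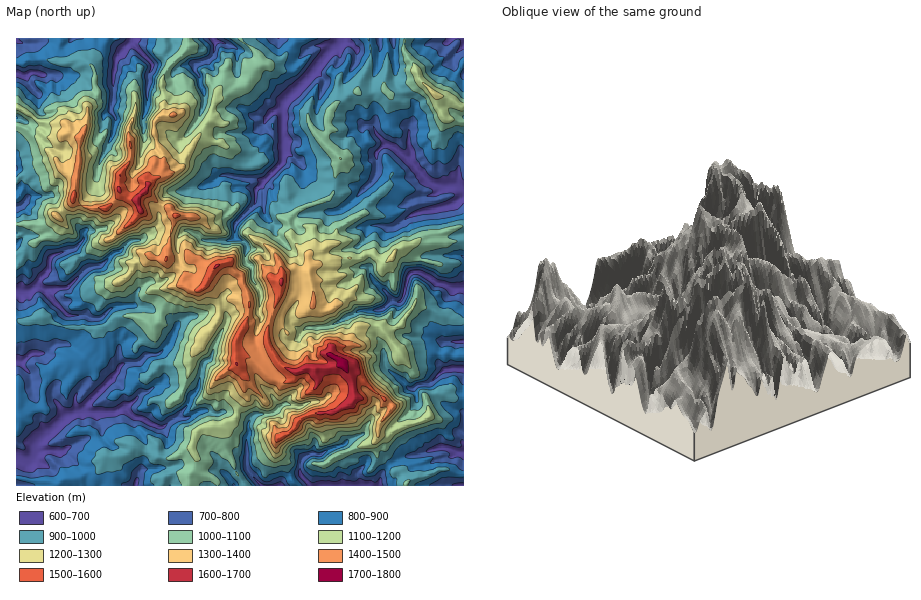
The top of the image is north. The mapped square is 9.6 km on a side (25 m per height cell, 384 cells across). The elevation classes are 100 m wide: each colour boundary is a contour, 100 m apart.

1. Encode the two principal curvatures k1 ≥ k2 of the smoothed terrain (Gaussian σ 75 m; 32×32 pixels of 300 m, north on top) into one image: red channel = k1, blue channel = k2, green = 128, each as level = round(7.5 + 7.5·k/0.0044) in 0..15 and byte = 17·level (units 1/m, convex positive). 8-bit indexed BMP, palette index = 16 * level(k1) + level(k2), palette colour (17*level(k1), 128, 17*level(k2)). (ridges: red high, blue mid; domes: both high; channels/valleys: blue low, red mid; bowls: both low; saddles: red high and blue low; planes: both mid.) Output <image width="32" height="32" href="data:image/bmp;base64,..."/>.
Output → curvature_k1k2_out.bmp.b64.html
<image width="32" height="32" href="data:image/bmp;base64,Qk02CAAAAAAAADYEAAAoAAAAIAAAACAAAAABAAgAAAAAAAAEAAATCwAAEwsAAAABAAAAAAAAAIAAABGAAAAigAAAM4AAAESAAABVgAAAZoAAAHeAAACIgAAAmYAAAKqAAAC7gAAAzIAAAN2AAADugAAA/4AAAACAEQARgBEAIoARADOAEQBEgBEAVYARAGaAEQB3gBEAiIARAJmAEQCqgBEAu4ARAMyAEQDdgBEA7oARAP+AEQAAgCIAEYAiACKAIgAzgCIARIAiAFWAIgBmgCIAd4AiAIiAIgCZgCIAqoAiALuAIgDMgCIA3YAiAO6AIgD/gCIAAIAzABGAMwAigDMAM4AzAESAMwBVgDMAZoAzAHeAMwCIgDMAmYAzAKqAMwC7gDMAzIAzAN2AMwDugDMA/4AzAACARAARgEQAIoBEADOARABEgEQAVYBEAGaARAB3gEQAiIBEAJmARACqgEQAu4BEAMyARADdgEQA7oBEAP+ARAAAgFUAEYBVACKAVQAzgFUARIBVAFWAVQBmgFUAd4BVAIiAVQCZgFUAqoBVALuAVQDMgFUA3YBVAO6AVQD/gFUAAIBmABGAZgAigGYAM4BmAESAZgBVgGYAZoBmAHeAZgCIgGYAmYBmAKqAZgC7gGYAzIBmAN2AZgDugGYA/4BmAACAdwARgHcAIoB3ADOAdwBEgHcAVYB3AGaAdwB3gHcAiIB3AJmAdwCqgHcAu4B3AMyAdwDdgHcA7oB3AP+AdwAAgIgAEYCIACKAiAAzgIgARICIAFWAiABmgIgAd4CIAIiAiACZgIgAqoCIALuAiADMgIgA3YCIAO6AiAD/gIgAAICZABGAmQAigJkAM4CZAESAmQBVgJkAZoCZAHeAmQCIgJkAmYCZAKqAmQC7gJkAzICZAN2AmQDugJkA/4CZAACAqgARgKoAIoCqADOAqgBEgKoAVYCqAGaAqgB3gKoAiICqAJmAqgCqgKoAu4CqAMyAqgDdgKoA7oCqAP+AqgAAgLsAEYC7ACKAuwAzgLsARIC7AFWAuwBmgLsAd4C7AIiAuwCZgLsAqoC7ALuAuwDMgLsA3YC7AO6AuwD/gLsAAIDMABGAzAAigMwAM4DMAESAzABVgMwAZoDMAHeAzACIgMwAmYDMAKqAzAC7gMwAzIDMAN2AzADugMwA/4DMAACA3QARgN0AIoDdADOA3QBEgN0AVYDdAGaA3QB3gN0AiIDdAJmA3QCqgN0Au4DdAMyA3QDdgN0A7oDdAP+A3QAAgO4AEYDuACKA7gAzgO4ARIDuAFWA7gBmgO4Ad4DuAIiA7gCZgO4AqoDuALuA7gDMgO4A3YDuAO6A7gD/gO4AAID/ABGA/wAigP8AM4D/AESA/wBVgP8AZoD/AHeA/wCIgP8AmYD/AKqA/wC7gP8AzID/AN2A/wDugP8A/4D/AMe3t8e3l5emgajIlbiWtrHToIPloZSUhJOklcfHxYS0dHWlloWXmJeEk5SEpqeD54C4tsew+feng9azlpam17WmhaRzhpinpri2xbbIhZa2gJb3g3GQsOTVtZV0g4KCg6Z0pdelpYaop8eUhsiWmLhwp/rnppOncZD2t4V1hpWluIWUg6eWlqiDgJChpcjH14ClxtX1ppaXlbHVw+fI16WnpreUg5OTcrPG16SxgIGjpaGQoaD09+engfjVgeeEg7eVk8iVksfHkqOm+JD3lYbH9LKC5cNwpefj2JWh57emt5SmppangZXHx3OVxaL4hOiRt8eC14SlxqaFgLKApbaTt6eXmJeXgqO2xpbngKX4paa15vfWtenIdIC316aBgYRzhJeWh5iUx4CBluijgteGhedklaPppaSVgemGltbnl4eGhYaXl3WFuJVzqOiA2JXElYSSpci2tqPVk4WFgoG4l7fWx7XGlqfIp3GVt8KE+KHFlJKAgJHY1sfmdXaXuJXIp4Cio5CzpIOlhXOBtHP1gOeEt8nYk4CAsbTnpranc7WCprentpaTt5WGt6akhfiA95SFx4XX1vmwkPimlYWVkrWiosjo+YSCs9e2+IWE1JD5pZW2loTXgMSx9YCQg8eVkemigHK01Zams4W29/WQ1sbFtZaWlZKR2ZRwo+nHx7dwkOPHkJDX6eij2KWn+KDT9oG2l5W05ebW1qakk4KUxraWoMf4o4CBxaG1cJCQwfeTs5amyMejp4PI58i3tte2leeAgYD2x4KTwoHm55D4hYK2laeV1IKBcYGHp7fIhJT54qXm+HD2xbP4+Me21pCit6ekk3KT98e3pYJyc4Wig4G29oOj5fa0sYR0hoanxnKmpoa3uKWC1oaGpba2lLaWppT2cYX3gviTcoNzlZajcae4hnamlYSCx6enk4SEpYaXxudwpfiQxsjYpoaDkrW2kMeEhpanqILHqIKml4SFhsd096WhgvK1uJXGdYa3lrilkpSGt8mXcdeDhKinhIWWpYX2hICm96C1c8a2xriWp5WClbfFhaa2gLSVqKd1tqamyOelo5T0waSlgNeTpZVzxZOnxqeWdIHIpXSGxpbTw5W4pcaAg/aQ+Pqloramg4SjhNiTyIWFlKaGhHbYtchypoWm55KF94DWhceQ15SXh4WSp7O3t6eVqKdzptfntrOmhoXFgpX4gOeFx5DIp7iYhoSBxZSmuJW4pLb3loSBgYKDhdeElOeA5qOT1bWUt6ant6SRx7W2lLeD+IV1ldfWyLe4uJaB1pDF5YKgpcSmyLamtpOUxoLFtbTGlpaUhXWWlYaWx5OCpriE+MaggNWmc8elpYSUg9Wj5YWFhKY="/>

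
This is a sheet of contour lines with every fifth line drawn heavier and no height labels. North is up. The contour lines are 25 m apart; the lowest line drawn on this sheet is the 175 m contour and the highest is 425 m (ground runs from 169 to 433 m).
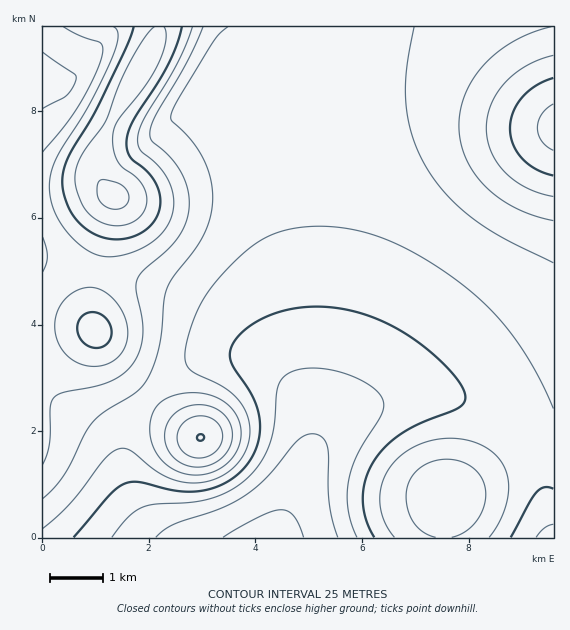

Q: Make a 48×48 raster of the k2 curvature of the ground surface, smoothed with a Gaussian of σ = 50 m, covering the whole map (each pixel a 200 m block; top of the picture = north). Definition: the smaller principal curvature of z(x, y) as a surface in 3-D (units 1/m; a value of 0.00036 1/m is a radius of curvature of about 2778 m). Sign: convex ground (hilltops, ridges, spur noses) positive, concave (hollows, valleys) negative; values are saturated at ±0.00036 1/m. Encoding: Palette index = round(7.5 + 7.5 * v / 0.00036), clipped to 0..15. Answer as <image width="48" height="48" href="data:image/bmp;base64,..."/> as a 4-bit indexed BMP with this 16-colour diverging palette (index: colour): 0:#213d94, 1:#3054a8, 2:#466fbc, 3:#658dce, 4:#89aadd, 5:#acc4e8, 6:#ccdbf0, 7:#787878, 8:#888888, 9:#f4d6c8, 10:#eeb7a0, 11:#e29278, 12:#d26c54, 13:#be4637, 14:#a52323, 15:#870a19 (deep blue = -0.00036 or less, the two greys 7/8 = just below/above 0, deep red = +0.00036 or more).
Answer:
<image width="48" height="48" href="data:image/bmp;base64,Qk32BAAAAAAAAHYAAAAoAAAAMAAAADAAAAABAAQAAAAAAIAEAAATCwAAEwsAABAAAAAAAAAAlD0hAKhUMAC8b0YAzo1lAN2qiQDoxKwA8NvMAHh4eACIiIgAyNb0AKC37gB4kuIAVGzSADdGvgAjI6UAGQqHAHd3d3d3dmZmZmZ3d2ZmZ4iZmZmZmIdmZXd3d3d2ZlVVVVZmd2ZmZ4mZiIiZmYd2VXd3d3dmVVRERFVmZmZmd4mYiIiJmYd2VXd3d3ZlVERERERVZmZmd4mYiIiJmYdmVYd3d3ZVRERURERFVmZmZ4mZiIiJmYdlVYh3d2ZURVZ2ZUREVWZmZ4mZiIiZmIdlVYh3d2VURXiah1REVWZWZniZmZmZmHZlVYh3dmVEVorNuWVERWZlZneImZmYh3ZmZod3dmVEV5ze2nVERWZmVmZ3iIiIdmZmZnd3d2VEVpze2oZERWZmZVZmd3d2ZmZmZ3d3d2VURordyXVEVWZmZlVVZmZmVWZnd3dmd3ZURGiqmGVEVmd3ZmZVVVVVZmZ3d2ZmZmZUNEZ3dlRFVmd3d2ZmZmZmZnd3d2ZmZmZUQ0RVVURFZnd3d3d2ZmZmd3d3d2ZmZmZVREREREVVZnd3d3d3d3d3d3d3d2ZmZ3ZlVURERVVmZ3d3d3d3d3d3d3d3d2ZmeIdmZlVVVWZnd3d3d3d3d3d3d3d3d2ZomZh2ZmZmZmZ3d3d3d3d3d3d3d3d3d2Z5u6l2Znd3d3d3d3d3d3d3d3d3d3d3d2eJu7l2Znd3d3d3d3d3d3d3d3d3d3d3d3eJqph2Znd3d3d3d3d3d3d3d3d3d3d3d3d4iHZmZnd3d3d3d3d3d3d3d3d3d3d3d3d3dmZmZnd3d3d3d3d3d3d3d3d3d3d3d3dmZVVWZnd3d3d3d3d3d3d3d3d3d3d3d3ZlVERVZmd3d3d3d3d3d3d3d3d3d3d3d3ZVRERVZmZ3d3d3d3d3d3d3d3d3d3d3d2ZVREVVZmZnd3d3d3d3d3d3d3d3d3d3d2VVVVZmZmZmd3d3d3d3d3d3d3d3d3d3d2VVZnd3dmZmZ3d3d3d3d3d3d3d3d3d3d2ZmeJmYh2ZmZ3d3d3d3d3d3d3d3d3d3d2Z4mrqph2ZmZ3d3d3d3d3d3d3d3d3d3d2Z4m7uph2ZmZ3d3d3d3d3d3d3d3d3d3d1aJiKuph2ZmZ3d3d3d3d3d3d3d3d3d3d1aal2mpdmZmZ3d3d3d3d3d3d3d3d3d3iEaal1SIdlVmZ3d3d3d3d3d3d3d3d3d4iDWJmGMmZVVmd3d3d3d3d3d3d3d3d3eIiDN4h2QRVVZmd3d3d3d3d3d3d3d3d3iIiUJod2UwBWZnd3d3d3d3d3d3d3d3d3iImVE3d2VSAWZ3d3d3d3d3d3d3d3d3d3iImWIVd2ZlEDd3d3d3d3d3d3d3d3d3d3iImWQDZ3d3UAV3d3d3d3d3d3d3d3d3d3eIiXYAV3iIcwB3d3d3d3d3d3d3d3d3d3eIiHdAJoiIhhA3d3d3d3d3d3d3d3d3d3d4iHdgA3iIiFAGd3d3d3d3d3d3d3d3d3d3eHZlAFeIiHIDd3d3d3d3d3d3d3d3d3d3d2ZmIBZ4iIUQZ3d3d3d3d3d3d3d3d3d3d2ZmUAJniIcwR3d3d3d3d3d3d3d3d3d3d2ZmZAA2iIdRJ3d3d3d3d3d3d3d3d3d3dw=="/>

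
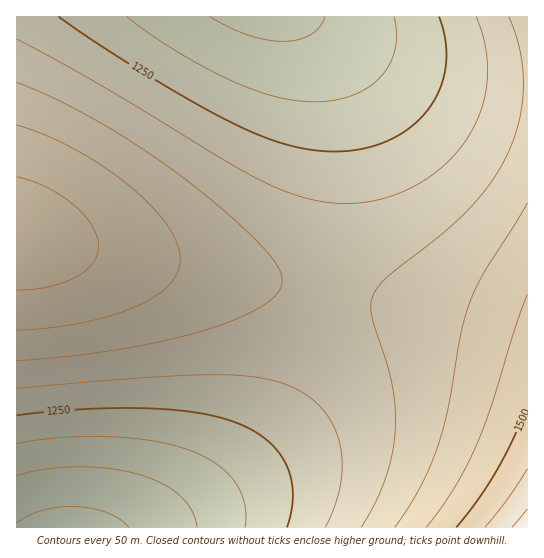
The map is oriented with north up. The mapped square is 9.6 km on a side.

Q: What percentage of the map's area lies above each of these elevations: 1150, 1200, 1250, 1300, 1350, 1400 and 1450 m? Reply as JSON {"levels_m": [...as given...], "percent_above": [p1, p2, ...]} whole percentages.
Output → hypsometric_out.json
{"levels_m": [1150, 1200, 1250, 1300, 1350, 1400, 1450], "percent_above": [96, 87, 75, 59, 36, 18, 6]}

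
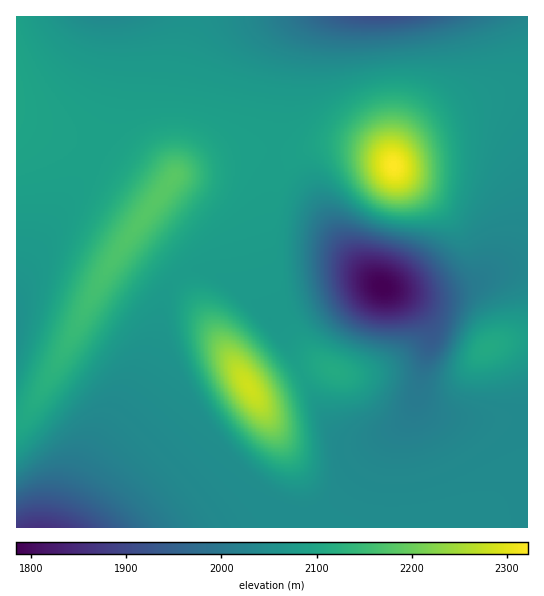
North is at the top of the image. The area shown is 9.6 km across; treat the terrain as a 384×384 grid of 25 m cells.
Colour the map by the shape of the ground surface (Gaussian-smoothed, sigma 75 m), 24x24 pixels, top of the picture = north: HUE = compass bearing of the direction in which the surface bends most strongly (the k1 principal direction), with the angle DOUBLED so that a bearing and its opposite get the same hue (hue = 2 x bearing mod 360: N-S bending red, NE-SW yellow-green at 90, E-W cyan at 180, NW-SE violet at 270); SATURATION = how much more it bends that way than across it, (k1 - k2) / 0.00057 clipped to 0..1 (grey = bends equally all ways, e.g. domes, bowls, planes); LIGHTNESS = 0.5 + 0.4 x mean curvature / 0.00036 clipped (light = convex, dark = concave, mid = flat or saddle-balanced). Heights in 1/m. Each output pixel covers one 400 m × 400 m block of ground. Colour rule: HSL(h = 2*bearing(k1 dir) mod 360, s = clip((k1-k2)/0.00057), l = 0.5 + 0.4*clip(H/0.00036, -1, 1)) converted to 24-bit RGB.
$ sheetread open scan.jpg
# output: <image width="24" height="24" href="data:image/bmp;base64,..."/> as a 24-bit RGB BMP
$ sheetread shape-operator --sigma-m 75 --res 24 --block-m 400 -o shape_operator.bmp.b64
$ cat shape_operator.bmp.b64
<image width="24" height="24" href="data:image/bmp;base64,Qk32BgAAAAAAADYAAAAoAAAAGAAAABgAAAABABgAAAAAAMAGAAATCwAAEwsAAAAAAAAAAAAASldlXV5zZ3h/Z5CGaJ2EbaCBcp1+dpZ8eo57fYl8f4V9f4N+g4N6goVxeYN6foKCfoCCfn6CgH6Dgn+Cgn+Cgn+BgX+AgX+AP2mMTnabZIejbpqlcaSidJ+VeJiLepCEfIqAfYZ9f4R9iF1flFoyfbE8T5p1eYSEfIGEfH6EgH2Eg36EhH6Dg3+Cgn+AgX+ATneiPYenXY6pcZSid5iceZWTe46JfYmDfoV/f4N+iEZhiw4Vwds1T+NdM5Oob3+GeYWGeX6HfXuIhHyHhn2GhX6Dg36Bgn+AtHinP42dTZGdbo6WeoyPfYqJfoaEfoSAf4N+iE1zbgAy2qY1nv2NW+qnITGQbYR9cYd7coSHdnaIhnmKiXuGh3yChX6Ag35/4IqUX42YQI6QYIyNeIeGfoSCfoOAf4J+hGx/WgBFuCVGxvywwf/KN5rORBlug4pcbopWWoVga39/gXJ5iXVxiXx0hn94hIB87o2SwHp9SoqJS4mHboWDfIJ/foJ+gIF+eRF3iAZ5s+ShzP/Nn+zBWwqJfh9tm4xLaapJQp9lS3mIklmBmHVSi49Uf4tffIdrznt+6omKnXppQYmHW4eGd4KAfoF+f1yGSwBaY2XEzP/RzP/TikTMUwBfsFqil72yi7mzXayfJnWZciq32E1hqqhLapVLX45UmoBm6YeG0IF+U4uMSIaIa4WEfIGAXxyASxOksvfPzP/PmtqYdwB/hg2vn9Hbq8jno57oqZHeI2jUAAqk/3vd4KKsf6WWYp6HSoWFv3l17pKLpXlvQoOIWYSHcHeDNwyAS8LdzP/UvviqoSJeWgBTX8ybd+y6bMveZmjdyXDs603nAA06rDTN99TXyaTVin++QoKGYZGR5o+E1Yl+VYWJSIKGV2aFGjKfbPGrpf2S1YIqYQAzj01TXe9YLuZGL59fPGNrgzl98wuRmwm0IYpz5emKy46kwHm9UIKHR4GHu4B37pWLpnNsRIODRHOFKqe0V+dc1NoyhQsdhktliLhuiepeV7o2PF0xJygcJBkTWiIVkiQhW5E1hPMQrqREqmhUYoOGQoOJYZOV44qH23x9W4mEPoV/NJ9ug7I4kkoth15lgYJ/q9F2rNdikpBKUSwvKBMXIhYRRz0fi4QvkcwxbN0lao5Dk5FScYOEUIeJRIyMsnh7742XunN9S4V6RYZvZYNfgIF4f4F/hIV/xtl4xr1ciTlBXRQ5RREiRTIjP2gtRa00dNtWYb1cYIltcopoeoKDZYeGRIqFVo+I0oCO64icoWx4RId3U4d7coN/foGAiId+1c91vHRPjR9hdQVThBY+iX08JbIvEuxPU+prYaOTbIaLc4h/fYKCdYSEWYiDQYp+ZpmU5Iab4IKYY5OJQoh4XIh/d4OChoR9y6tyuUNclQ+QoACa2CmGyMp/Tex0JP+XN+SfV3aSbnyKd4WGfoGCfIKDb4WDUIl+RYl7qHGA7Yujzn6RUp+bQ46banyIfHyDuodyt0GNdAqjhgDO3YrY6u7duPTTSP/fKIG1TmCQbXWIeYCEfoGDfYGDeoODaIaCSYh8Toh9vn2M6MrSionROTysZGSLeXqDoHV9uEe0SBCyKAjnvbzj4+zf2vHoVInbJimfSk2QbW+Hen2DfYKDfYGDfYGDd4OEYYeCQ4x9Ur141M+VzU+YkkGie2qKfHuEeXWJkFmtJCC/EGTvq+nn4vHa6M7PpTXPVyufXU6Pcm+Ge3yCfYKEfYKEfYGEfICEdISFWo95SaJBrqs7oUdCkF19gnaHfXyGdnuIYHKSOmuyIb3da+Ka4emY4nBqyC2ngzaec1eOeXKFfXyCfISEfIKFfIGFfH+Fe4CFdoV/c4hriYpmh3VuhXmDfX2IfX+KeH6Man+RUJGYO6aBQsM6zNJN0GBCtjh2m0iYgmONf3aGf32De4aGe4SGe4GHe3+HfH2GfX6FfoGDfoJ/f4ODfoWHfIWLe4SPeYKScoGXZIybWJ2OV6JYqaxXsWNQp091m1uSi22RhHmKg32GeoeFeYeJeIOKeX2Ke3qJgHyHgn+EgIOAfYV/e4iBeIyGdpCQdY6WcomcbYihbI2hdJSZk3x/oG+HpWeanmuikXOajHmTiXyOeIqEdoyMdIaPdHuQenaPhnmNiXyGhn99hYd6fIp0cY1vapFyZ5V9ZpuRZpqiaI2ob4Cqf3Wrl3OxoXC1oHGznXSrmXeilHmado2AcZKKbI+Xanqadmyaj3KYk3aKj3d6jYJ1jY5vgpBndJJdYpRTTJZKR5hZS516VZ2lZHStgmq4nWy/qm6/rnG5rHOxp3an"/>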